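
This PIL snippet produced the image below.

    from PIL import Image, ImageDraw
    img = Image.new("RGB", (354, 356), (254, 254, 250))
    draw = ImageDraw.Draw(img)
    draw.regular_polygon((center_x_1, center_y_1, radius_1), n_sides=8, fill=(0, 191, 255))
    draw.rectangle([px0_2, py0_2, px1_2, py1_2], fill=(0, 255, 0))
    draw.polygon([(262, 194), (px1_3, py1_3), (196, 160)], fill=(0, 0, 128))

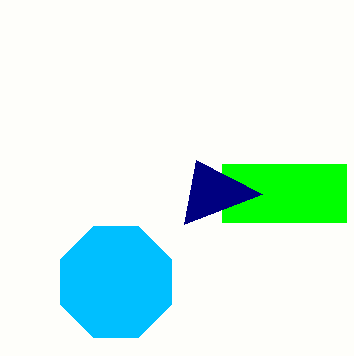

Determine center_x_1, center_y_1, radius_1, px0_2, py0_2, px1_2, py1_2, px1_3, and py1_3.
center_x_1 = 116
center_y_1 = 282
radius_1 = 60
px0_2 = 222
py0_2 = 164
px1_2 = 346
py1_2 = 222
px1_3 = 184
py1_3 = 224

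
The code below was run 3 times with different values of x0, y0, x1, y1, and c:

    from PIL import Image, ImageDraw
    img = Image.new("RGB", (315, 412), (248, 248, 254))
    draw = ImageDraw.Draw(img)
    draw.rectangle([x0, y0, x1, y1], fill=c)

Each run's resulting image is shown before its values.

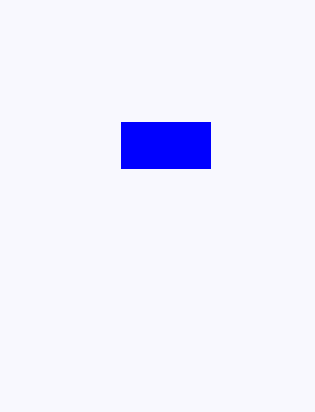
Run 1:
x0 = 121
y0 = 122
x1 = 210
y1 = 168
c = 'blue'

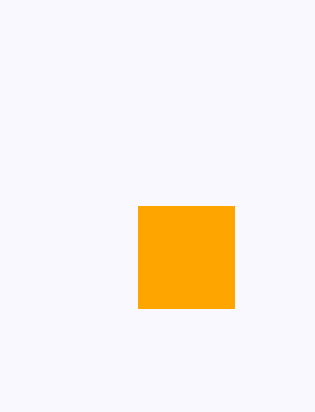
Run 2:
x0 = 138, y0 = 206, x1 = 234, y1 = 308, c = 'orange'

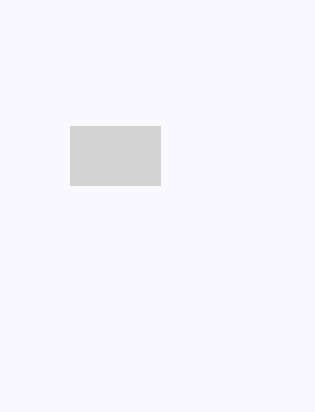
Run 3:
x0 = 70, y0 = 126, x1 = 160, y1 = 185, c = 'lightgray'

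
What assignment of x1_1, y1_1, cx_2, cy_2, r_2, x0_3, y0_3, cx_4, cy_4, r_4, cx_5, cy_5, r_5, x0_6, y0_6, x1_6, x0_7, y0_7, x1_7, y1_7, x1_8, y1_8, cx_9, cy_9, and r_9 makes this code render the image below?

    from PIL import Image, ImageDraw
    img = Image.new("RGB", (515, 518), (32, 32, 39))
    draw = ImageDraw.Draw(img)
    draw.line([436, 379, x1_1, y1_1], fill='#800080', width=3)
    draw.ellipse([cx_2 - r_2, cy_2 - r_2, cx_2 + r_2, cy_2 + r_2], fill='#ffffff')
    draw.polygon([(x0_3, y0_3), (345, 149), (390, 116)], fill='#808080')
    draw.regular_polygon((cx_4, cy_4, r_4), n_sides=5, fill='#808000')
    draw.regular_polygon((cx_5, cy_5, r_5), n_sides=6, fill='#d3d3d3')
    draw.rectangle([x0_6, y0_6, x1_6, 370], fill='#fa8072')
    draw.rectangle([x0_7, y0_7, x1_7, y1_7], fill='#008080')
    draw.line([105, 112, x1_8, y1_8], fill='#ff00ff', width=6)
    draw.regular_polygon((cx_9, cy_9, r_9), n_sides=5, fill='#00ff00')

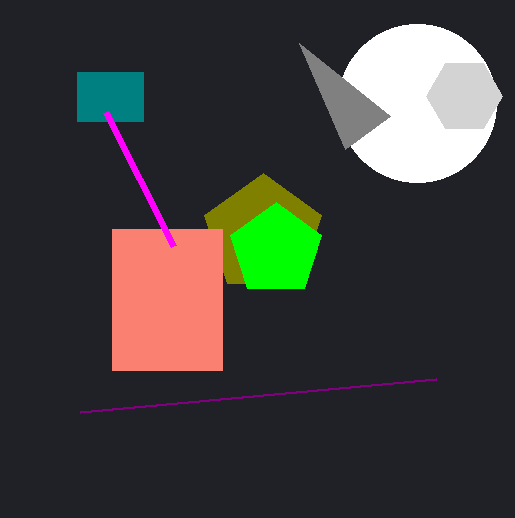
x1_1 = 80
y1_1 = 412
cx_2 = 417
cy_2 = 103
r_2 = 79
x0_3 = 299
y0_3 = 43
cx_4 = 263
cy_4 = 234
r_4 = 61
cx_5 = 464
cy_5 = 96
r_5 = 38
x0_6 = 112
y0_6 = 229
x1_6 = 222
x0_7 = 77
y0_7 = 72
x1_7 = 143
y1_7 = 121
x1_8 = 173
y1_8 = 246
cx_9 = 276
cy_9 = 250
r_9 = 48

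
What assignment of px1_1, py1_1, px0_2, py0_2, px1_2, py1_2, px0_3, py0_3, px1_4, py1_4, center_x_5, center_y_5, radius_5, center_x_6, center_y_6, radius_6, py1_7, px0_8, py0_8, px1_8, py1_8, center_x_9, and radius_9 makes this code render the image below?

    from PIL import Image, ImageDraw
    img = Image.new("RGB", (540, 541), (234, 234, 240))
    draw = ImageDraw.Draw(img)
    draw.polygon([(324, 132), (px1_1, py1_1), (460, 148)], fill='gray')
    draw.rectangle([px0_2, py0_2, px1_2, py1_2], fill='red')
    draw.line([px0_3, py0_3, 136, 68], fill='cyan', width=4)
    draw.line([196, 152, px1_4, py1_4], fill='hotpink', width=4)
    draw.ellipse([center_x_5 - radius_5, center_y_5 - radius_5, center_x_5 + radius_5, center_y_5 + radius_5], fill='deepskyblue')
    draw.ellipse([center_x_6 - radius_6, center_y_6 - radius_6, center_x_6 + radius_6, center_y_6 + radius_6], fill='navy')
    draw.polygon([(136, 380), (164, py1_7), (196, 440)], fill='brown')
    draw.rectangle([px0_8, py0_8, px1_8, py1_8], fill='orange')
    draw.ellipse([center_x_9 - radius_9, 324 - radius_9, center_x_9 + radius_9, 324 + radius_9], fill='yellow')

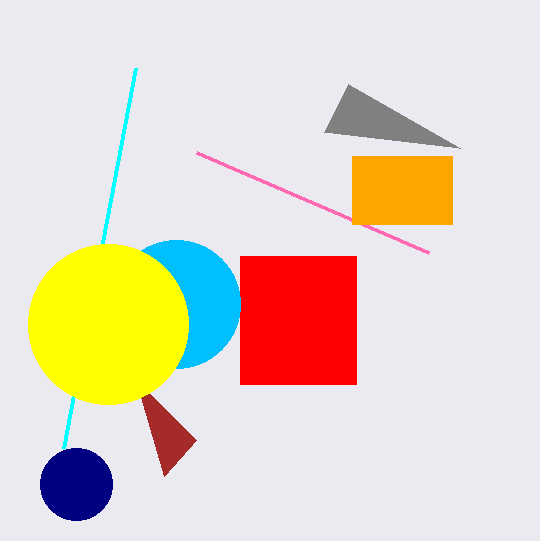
px1_1 = 348; py1_1 = 84; px0_2 = 240; py0_2 = 256; px1_2 = 356; py1_2 = 384; px0_3 = 64; py0_3 = 448; px1_4 = 428; py1_4 = 252; center_x_5 = 176; center_y_5 = 304; radius_5 = 64; center_x_6 = 76; center_y_6 = 484; radius_6 = 36; py1_7 = 476; px0_8 = 352; py0_8 = 156; px1_8 = 452; py1_8 = 224; center_x_9 = 108; radius_9 = 80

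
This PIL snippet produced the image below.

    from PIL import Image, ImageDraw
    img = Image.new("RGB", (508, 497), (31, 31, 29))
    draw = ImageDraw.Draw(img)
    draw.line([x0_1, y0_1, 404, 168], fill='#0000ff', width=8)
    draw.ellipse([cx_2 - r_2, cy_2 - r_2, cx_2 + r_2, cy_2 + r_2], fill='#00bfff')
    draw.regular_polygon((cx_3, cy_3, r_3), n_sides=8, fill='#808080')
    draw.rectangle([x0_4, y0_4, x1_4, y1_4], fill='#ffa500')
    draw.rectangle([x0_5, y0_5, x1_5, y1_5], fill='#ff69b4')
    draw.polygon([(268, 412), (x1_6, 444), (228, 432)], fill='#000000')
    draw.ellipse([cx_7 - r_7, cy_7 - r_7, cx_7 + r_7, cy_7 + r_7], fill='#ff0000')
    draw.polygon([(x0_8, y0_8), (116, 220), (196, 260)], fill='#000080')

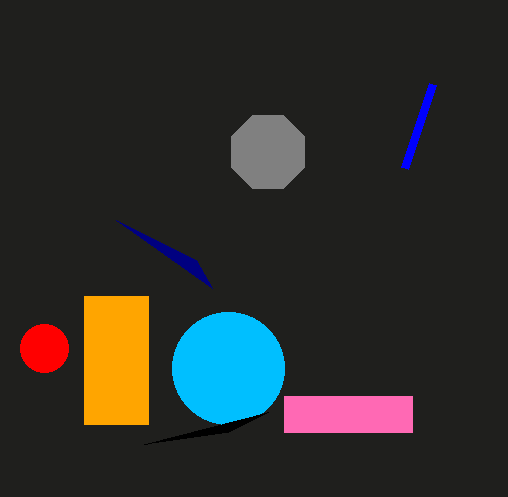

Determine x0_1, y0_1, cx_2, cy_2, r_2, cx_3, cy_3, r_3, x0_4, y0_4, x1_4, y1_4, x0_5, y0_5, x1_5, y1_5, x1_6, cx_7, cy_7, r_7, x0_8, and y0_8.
x0_1 = 432; y0_1 = 84; cx_2 = 228; cy_2 = 368; r_2 = 56; cx_3 = 268; cy_3 = 152; r_3 = 40; x0_4 = 84; y0_4 = 296; x1_4 = 148; y1_4 = 424; x0_5 = 284; y0_5 = 396; x1_5 = 412; y1_5 = 432; x1_6 = 144; cx_7 = 44; cy_7 = 348; r_7 = 24; x0_8 = 212; y0_8 = 288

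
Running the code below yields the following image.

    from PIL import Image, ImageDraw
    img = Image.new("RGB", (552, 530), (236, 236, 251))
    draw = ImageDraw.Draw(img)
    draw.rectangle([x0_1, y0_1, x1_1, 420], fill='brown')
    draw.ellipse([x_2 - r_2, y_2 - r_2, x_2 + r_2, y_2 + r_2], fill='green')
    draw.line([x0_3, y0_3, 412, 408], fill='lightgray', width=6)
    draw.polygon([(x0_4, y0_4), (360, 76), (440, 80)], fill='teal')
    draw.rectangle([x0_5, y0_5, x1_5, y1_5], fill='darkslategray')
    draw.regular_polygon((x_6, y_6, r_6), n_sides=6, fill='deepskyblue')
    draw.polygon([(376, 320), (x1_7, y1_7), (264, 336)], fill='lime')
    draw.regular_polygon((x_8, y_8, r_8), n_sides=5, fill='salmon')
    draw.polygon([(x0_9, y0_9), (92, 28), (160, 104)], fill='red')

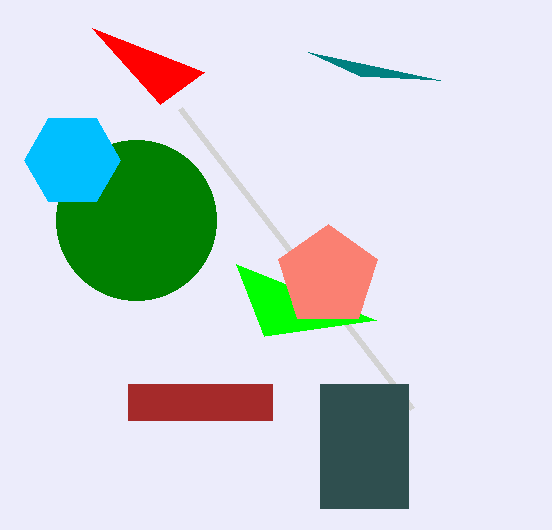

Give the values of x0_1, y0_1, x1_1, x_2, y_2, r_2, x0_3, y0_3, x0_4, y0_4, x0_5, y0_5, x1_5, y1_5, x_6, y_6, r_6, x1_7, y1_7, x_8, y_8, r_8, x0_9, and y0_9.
x0_1 = 128; y0_1 = 384; x1_1 = 272; x_2 = 136; y_2 = 220; r_2 = 80; x0_3 = 180; y0_3 = 108; x0_4 = 308; y0_4 = 52; x0_5 = 320; y0_5 = 384; x1_5 = 408; y1_5 = 508; x_6 = 72; y_6 = 160; r_6 = 48; x1_7 = 236; y1_7 = 264; x_8 = 328; y_8 = 276; r_8 = 52; x0_9 = 204; y0_9 = 72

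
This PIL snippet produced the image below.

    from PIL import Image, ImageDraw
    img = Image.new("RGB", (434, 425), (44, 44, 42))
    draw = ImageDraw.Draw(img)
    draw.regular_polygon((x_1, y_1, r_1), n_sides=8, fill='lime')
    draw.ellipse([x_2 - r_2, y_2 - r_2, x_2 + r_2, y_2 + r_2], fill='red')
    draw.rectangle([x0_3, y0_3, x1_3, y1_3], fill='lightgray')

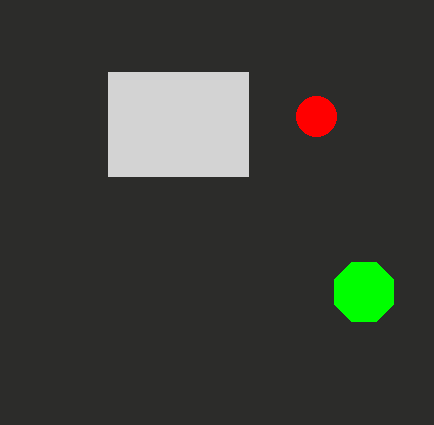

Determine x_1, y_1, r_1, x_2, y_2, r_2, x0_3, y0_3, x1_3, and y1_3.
x_1 = 364, y_1 = 292, r_1 = 32, x_2 = 316, y_2 = 116, r_2 = 20, x0_3 = 108, y0_3 = 72, x1_3 = 248, y1_3 = 176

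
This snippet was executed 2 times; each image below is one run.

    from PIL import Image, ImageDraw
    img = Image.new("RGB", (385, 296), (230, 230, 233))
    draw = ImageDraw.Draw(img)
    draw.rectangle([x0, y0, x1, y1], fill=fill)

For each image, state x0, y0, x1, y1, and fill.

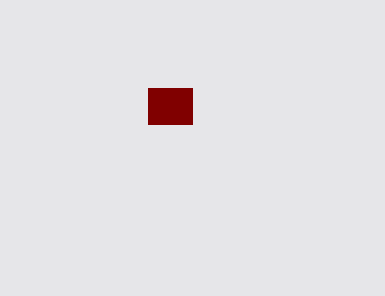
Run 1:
x0 = 148; y0 = 88; x1 = 192; y1 = 124; fill = 'maroon'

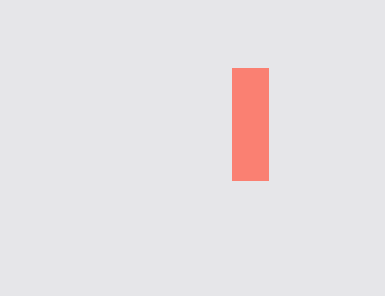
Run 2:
x0 = 232, y0 = 68, x1 = 268, y1 = 180, fill = 'salmon'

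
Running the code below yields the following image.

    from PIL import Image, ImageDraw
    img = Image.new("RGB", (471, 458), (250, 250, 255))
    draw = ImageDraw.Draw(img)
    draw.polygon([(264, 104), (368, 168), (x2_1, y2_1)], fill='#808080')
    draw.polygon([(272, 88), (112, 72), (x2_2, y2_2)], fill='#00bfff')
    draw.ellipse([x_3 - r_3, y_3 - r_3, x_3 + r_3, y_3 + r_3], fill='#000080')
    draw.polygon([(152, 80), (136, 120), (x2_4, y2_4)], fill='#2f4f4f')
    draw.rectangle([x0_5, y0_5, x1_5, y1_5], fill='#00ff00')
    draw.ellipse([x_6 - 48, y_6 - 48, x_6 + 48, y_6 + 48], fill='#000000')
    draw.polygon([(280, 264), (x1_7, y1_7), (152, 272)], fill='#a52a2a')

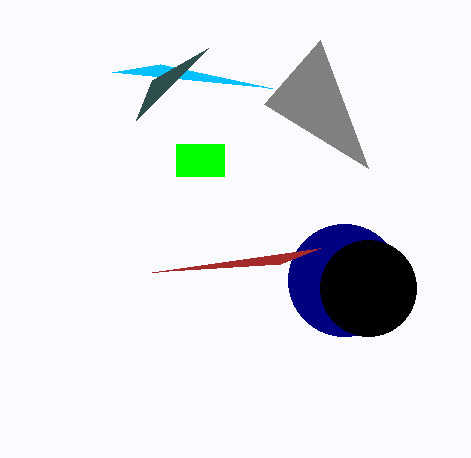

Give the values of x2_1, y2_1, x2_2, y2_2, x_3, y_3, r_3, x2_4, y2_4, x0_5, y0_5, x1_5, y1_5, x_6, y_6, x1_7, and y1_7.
x2_1 = 320
y2_1 = 40
x2_2 = 160
y2_2 = 64
x_3 = 344
y_3 = 280
r_3 = 56
x2_4 = 208
y2_4 = 48
x0_5 = 176
y0_5 = 144
x1_5 = 224
y1_5 = 176
x_6 = 368
y_6 = 288
x1_7 = 320
y1_7 = 248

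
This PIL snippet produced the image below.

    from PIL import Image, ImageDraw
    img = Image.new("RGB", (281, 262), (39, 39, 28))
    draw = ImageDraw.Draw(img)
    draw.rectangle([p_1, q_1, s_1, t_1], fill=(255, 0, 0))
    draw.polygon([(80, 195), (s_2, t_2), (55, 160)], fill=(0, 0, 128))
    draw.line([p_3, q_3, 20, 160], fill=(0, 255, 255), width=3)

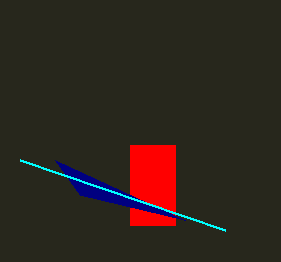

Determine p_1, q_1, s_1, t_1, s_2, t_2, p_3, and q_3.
p_1 = 130
q_1 = 145
s_1 = 175
t_1 = 225
s_2 = 185
t_2 = 220
p_3 = 225
q_3 = 230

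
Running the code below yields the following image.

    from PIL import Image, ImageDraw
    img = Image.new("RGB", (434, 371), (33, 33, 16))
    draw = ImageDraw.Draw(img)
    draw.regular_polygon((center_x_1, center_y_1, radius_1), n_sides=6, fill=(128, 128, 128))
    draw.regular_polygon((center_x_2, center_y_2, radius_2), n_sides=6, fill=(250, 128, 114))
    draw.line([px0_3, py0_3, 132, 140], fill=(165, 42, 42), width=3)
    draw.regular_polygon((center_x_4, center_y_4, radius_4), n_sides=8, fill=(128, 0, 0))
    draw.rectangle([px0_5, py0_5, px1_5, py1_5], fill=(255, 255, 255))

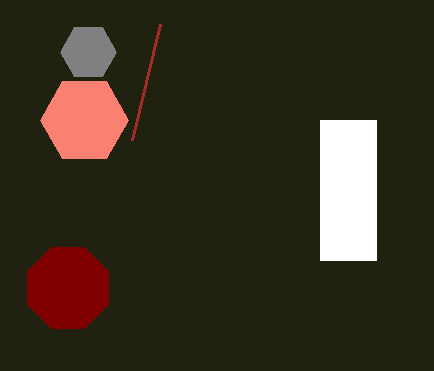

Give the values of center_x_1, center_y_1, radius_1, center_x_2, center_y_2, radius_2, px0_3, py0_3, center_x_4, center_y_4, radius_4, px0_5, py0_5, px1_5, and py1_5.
center_x_1 = 88, center_y_1 = 52, radius_1 = 28, center_x_2 = 84, center_y_2 = 120, radius_2 = 44, px0_3 = 160, py0_3 = 24, center_x_4 = 68, center_y_4 = 288, radius_4 = 44, px0_5 = 320, py0_5 = 120, px1_5 = 376, py1_5 = 260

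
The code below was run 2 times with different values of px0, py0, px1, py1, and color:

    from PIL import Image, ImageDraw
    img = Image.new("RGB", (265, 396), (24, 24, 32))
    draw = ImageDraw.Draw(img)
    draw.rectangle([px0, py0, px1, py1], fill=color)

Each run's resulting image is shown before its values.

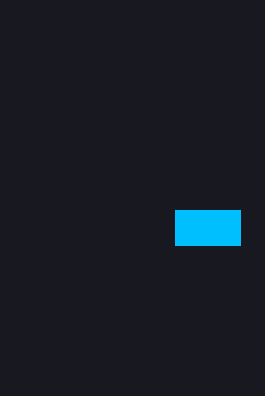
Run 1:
px0 = 175; py0 = 210; px1 = 240; py1 = 245; color = 'deepskyblue'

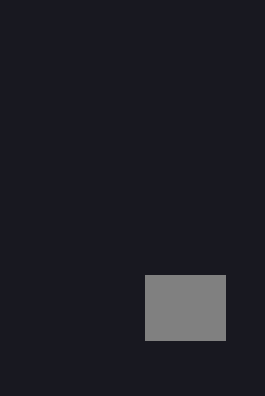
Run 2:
px0 = 145
py0 = 275
px1 = 225
py1 = 340
color = 'gray'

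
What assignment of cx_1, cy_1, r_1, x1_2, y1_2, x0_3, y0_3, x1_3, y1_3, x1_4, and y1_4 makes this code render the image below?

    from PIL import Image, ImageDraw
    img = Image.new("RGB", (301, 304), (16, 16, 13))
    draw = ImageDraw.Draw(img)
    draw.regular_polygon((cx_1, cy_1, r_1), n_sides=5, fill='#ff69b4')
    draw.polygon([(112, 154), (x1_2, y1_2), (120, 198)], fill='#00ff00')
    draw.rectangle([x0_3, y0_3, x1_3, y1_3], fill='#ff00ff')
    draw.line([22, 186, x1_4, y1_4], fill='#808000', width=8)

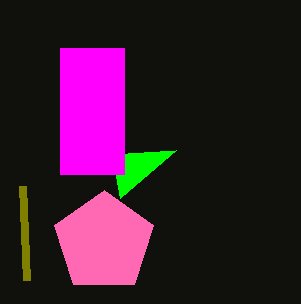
cx_1 = 104, cy_1 = 242, r_1 = 52, x1_2 = 176, y1_2 = 150, x0_3 = 60, y0_3 = 48, x1_3 = 124, y1_3 = 174, x1_4 = 26, y1_4 = 280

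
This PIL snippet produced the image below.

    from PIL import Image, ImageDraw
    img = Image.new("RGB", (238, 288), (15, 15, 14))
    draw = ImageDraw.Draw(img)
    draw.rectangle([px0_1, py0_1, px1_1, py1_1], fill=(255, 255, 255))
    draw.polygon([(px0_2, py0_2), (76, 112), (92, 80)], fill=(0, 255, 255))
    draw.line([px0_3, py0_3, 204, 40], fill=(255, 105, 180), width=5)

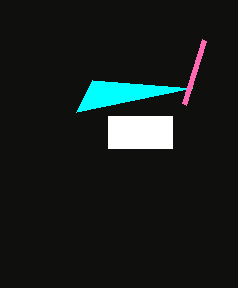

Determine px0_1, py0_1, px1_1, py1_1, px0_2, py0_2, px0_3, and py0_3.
px0_1 = 108, py0_1 = 116, px1_1 = 172, py1_1 = 148, px0_2 = 192, py0_2 = 88, px0_3 = 184, py0_3 = 104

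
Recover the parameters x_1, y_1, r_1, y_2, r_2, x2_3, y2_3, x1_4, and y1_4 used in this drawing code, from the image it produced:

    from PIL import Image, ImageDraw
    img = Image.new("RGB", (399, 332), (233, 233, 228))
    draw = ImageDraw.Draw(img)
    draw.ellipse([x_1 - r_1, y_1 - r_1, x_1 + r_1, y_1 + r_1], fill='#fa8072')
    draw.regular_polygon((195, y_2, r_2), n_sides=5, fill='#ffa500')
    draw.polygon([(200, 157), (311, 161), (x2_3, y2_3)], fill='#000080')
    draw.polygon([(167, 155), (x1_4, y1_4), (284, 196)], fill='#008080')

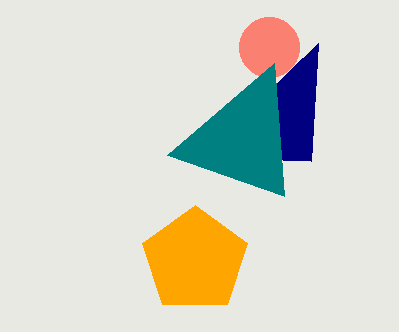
x_1 = 269, y_1 = 47, r_1 = 30, y_2 = 260, r_2 = 55, x2_3 = 318, y2_3 = 43, x1_4 = 274, y1_4 = 63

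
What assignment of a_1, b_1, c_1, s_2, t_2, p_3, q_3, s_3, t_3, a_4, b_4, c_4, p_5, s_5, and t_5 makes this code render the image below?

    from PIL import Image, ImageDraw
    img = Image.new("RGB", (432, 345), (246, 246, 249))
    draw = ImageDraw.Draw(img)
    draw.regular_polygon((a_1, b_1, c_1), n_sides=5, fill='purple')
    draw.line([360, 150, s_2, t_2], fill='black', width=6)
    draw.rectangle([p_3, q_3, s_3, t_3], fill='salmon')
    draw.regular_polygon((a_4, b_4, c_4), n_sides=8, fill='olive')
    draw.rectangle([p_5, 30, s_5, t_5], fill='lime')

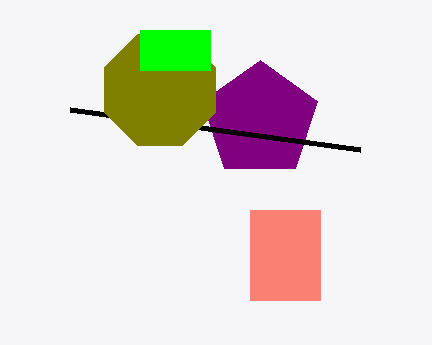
a_1 = 260
b_1 = 120
c_1 = 60
s_2 = 70
t_2 = 110
p_3 = 250
q_3 = 210
s_3 = 320
t_3 = 300
a_4 = 160
b_4 = 90
c_4 = 60
p_5 = 140
s_5 = 210
t_5 = 70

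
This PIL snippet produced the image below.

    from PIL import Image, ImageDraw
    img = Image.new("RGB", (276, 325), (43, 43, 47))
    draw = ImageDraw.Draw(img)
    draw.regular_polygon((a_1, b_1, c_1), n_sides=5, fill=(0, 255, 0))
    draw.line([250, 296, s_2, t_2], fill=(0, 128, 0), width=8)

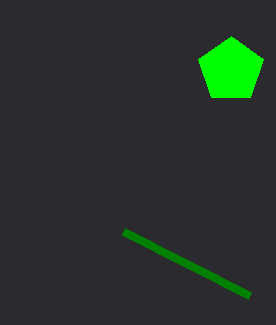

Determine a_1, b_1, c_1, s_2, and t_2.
a_1 = 231; b_1 = 70; c_1 = 34; s_2 = 124; t_2 = 232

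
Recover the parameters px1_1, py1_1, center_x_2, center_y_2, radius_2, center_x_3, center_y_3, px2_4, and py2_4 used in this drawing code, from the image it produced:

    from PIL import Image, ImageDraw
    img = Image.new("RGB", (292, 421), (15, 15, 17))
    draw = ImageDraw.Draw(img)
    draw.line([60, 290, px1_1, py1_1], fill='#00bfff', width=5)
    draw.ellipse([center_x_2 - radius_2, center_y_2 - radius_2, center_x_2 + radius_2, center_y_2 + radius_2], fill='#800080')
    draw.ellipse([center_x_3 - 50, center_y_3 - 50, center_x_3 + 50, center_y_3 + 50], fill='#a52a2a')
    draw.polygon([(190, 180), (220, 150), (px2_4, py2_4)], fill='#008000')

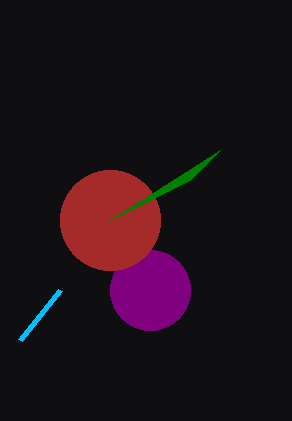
px1_1 = 20, py1_1 = 340, center_x_2 = 150, center_y_2 = 290, radius_2 = 40, center_x_3 = 110, center_y_3 = 220, px2_4 = 110, py2_4 = 220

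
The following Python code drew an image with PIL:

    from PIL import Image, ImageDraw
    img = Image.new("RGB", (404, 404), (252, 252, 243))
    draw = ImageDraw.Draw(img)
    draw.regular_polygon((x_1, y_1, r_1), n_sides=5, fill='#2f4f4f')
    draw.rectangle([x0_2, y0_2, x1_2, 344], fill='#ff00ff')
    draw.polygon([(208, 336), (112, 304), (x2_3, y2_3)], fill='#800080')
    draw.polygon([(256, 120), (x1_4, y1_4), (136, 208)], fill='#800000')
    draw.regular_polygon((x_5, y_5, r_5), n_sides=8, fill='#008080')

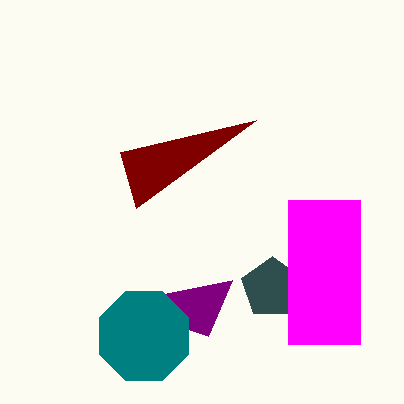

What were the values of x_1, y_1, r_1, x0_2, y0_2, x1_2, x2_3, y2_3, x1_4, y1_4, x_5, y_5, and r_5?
x_1 = 272; y_1 = 288; r_1 = 32; x0_2 = 288; y0_2 = 200; x1_2 = 360; x2_3 = 232; y2_3 = 280; x1_4 = 120; y1_4 = 152; x_5 = 144; y_5 = 336; r_5 = 48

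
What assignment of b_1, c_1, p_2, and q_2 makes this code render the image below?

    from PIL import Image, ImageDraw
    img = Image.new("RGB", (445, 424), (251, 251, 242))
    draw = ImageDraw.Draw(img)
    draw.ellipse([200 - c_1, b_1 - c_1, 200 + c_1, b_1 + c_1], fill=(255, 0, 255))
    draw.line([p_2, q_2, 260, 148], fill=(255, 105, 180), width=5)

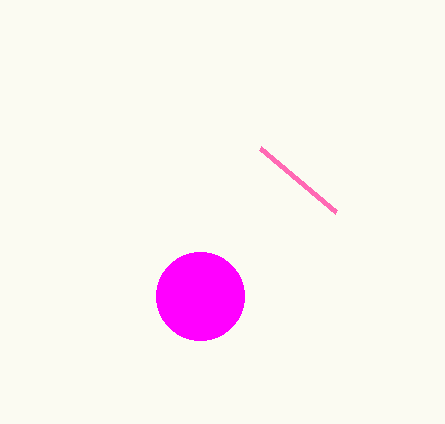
b_1 = 296; c_1 = 44; p_2 = 336; q_2 = 212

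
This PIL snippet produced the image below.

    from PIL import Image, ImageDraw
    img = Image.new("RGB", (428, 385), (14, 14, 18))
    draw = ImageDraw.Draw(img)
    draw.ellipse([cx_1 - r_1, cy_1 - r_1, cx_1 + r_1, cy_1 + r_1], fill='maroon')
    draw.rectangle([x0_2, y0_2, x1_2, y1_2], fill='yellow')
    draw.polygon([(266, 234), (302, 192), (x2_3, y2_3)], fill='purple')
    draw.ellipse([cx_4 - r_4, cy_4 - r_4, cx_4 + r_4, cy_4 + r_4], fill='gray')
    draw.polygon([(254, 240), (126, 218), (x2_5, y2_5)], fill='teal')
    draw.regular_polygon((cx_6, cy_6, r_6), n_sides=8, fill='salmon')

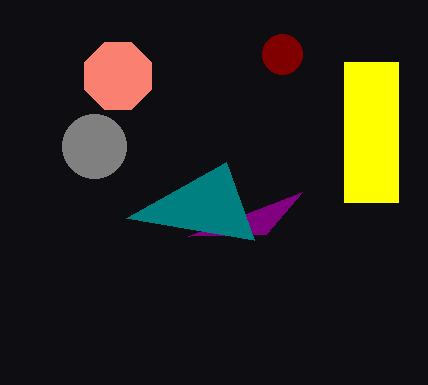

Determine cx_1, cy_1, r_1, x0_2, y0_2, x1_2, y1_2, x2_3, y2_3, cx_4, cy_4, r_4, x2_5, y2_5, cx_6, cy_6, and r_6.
cx_1 = 282
cy_1 = 54
r_1 = 20
x0_2 = 344
y0_2 = 62
x1_2 = 398
y1_2 = 202
x2_3 = 188
y2_3 = 236
cx_4 = 94
cy_4 = 146
r_4 = 32
x2_5 = 226
y2_5 = 162
cx_6 = 118
cy_6 = 76
r_6 = 36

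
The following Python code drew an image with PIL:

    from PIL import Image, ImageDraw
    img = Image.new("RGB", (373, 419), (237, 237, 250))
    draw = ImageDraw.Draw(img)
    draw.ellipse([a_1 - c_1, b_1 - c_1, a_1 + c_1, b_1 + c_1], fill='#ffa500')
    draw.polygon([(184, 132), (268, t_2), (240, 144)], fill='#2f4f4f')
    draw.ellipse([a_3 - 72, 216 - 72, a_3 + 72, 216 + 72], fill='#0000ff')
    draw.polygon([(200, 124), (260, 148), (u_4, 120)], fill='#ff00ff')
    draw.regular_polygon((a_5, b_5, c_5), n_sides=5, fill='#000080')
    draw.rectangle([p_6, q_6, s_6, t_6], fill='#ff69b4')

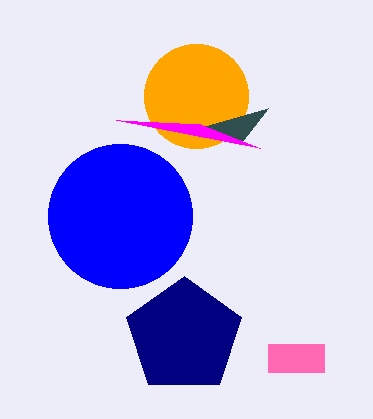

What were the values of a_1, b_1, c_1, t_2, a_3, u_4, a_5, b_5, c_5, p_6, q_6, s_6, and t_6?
a_1 = 196, b_1 = 96, c_1 = 52, t_2 = 108, a_3 = 120, u_4 = 116, a_5 = 184, b_5 = 336, c_5 = 60, p_6 = 268, q_6 = 344, s_6 = 324, t_6 = 372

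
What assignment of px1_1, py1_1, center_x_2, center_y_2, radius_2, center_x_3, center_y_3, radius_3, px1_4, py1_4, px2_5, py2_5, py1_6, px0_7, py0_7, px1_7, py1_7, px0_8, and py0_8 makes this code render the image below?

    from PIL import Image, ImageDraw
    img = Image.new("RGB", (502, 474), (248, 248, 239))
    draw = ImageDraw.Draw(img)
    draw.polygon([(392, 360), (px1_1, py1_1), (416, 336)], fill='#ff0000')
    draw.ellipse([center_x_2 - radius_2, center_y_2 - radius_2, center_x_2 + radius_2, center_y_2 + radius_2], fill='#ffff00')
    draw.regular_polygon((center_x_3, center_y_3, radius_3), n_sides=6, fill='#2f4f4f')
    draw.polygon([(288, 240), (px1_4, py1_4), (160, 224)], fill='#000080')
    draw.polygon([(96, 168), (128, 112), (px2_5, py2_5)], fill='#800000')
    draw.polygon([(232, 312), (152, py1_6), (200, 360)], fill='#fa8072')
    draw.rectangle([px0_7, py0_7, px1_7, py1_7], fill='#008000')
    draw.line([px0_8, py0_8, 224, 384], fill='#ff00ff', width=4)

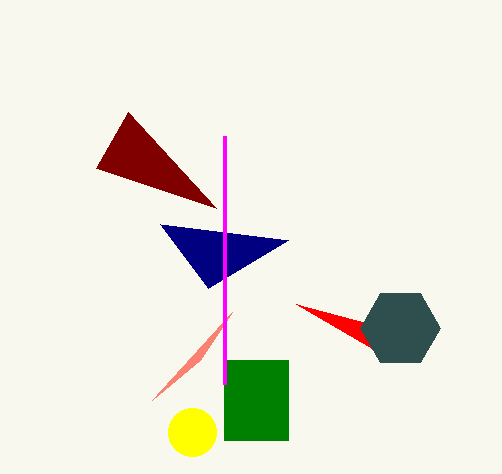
px1_1 = 296
py1_1 = 304
center_x_2 = 192
center_y_2 = 432
radius_2 = 24
center_x_3 = 400
center_y_3 = 328
radius_3 = 40
px1_4 = 208
py1_4 = 288
px2_5 = 216
py2_5 = 208
py1_6 = 400
px0_7 = 224
py0_7 = 360
px1_7 = 288
py1_7 = 440
px0_8 = 224
py0_8 = 136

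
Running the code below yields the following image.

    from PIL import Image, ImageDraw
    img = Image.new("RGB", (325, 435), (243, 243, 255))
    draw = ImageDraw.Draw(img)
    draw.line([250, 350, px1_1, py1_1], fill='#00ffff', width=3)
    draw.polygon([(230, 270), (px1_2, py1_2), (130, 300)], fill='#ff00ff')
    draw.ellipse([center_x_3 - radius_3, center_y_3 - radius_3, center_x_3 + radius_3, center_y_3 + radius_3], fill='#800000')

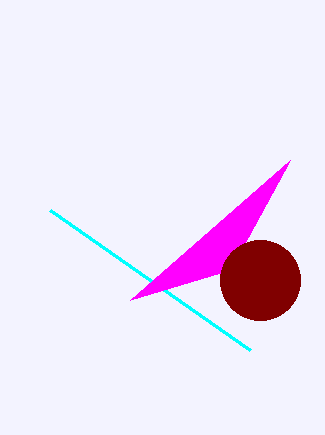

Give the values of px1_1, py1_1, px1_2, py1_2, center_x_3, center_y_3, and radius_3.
px1_1 = 50, py1_1 = 210, px1_2 = 290, py1_2 = 160, center_x_3 = 260, center_y_3 = 280, radius_3 = 40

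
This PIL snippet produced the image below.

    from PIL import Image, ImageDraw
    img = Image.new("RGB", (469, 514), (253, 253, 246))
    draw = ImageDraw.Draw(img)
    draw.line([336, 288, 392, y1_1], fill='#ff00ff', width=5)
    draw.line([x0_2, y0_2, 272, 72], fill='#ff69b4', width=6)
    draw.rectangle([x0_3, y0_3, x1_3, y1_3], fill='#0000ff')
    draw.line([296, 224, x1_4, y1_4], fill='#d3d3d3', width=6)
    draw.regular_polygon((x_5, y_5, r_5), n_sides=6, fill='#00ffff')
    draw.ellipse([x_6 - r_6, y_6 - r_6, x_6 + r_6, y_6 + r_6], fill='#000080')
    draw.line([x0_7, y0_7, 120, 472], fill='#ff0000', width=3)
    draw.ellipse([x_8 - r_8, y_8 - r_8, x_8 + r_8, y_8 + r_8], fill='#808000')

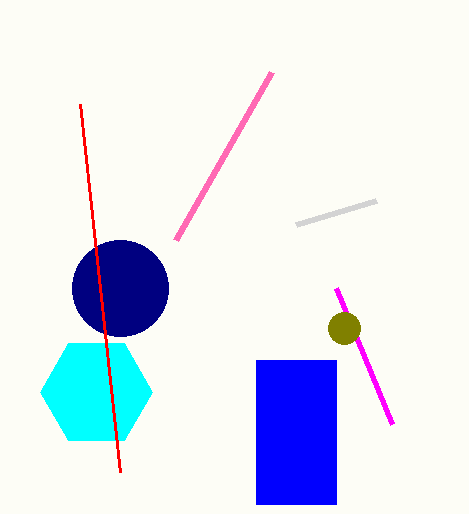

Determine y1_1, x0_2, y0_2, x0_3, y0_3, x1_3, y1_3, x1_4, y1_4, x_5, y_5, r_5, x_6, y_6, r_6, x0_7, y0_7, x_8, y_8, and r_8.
y1_1 = 424; x0_2 = 176; y0_2 = 240; x0_3 = 256; y0_3 = 360; x1_3 = 336; y1_3 = 504; x1_4 = 376; y1_4 = 200; x_5 = 96; y_5 = 392; r_5 = 56; x_6 = 120; y_6 = 288; r_6 = 48; x0_7 = 80; y0_7 = 104; x_8 = 344; y_8 = 328; r_8 = 16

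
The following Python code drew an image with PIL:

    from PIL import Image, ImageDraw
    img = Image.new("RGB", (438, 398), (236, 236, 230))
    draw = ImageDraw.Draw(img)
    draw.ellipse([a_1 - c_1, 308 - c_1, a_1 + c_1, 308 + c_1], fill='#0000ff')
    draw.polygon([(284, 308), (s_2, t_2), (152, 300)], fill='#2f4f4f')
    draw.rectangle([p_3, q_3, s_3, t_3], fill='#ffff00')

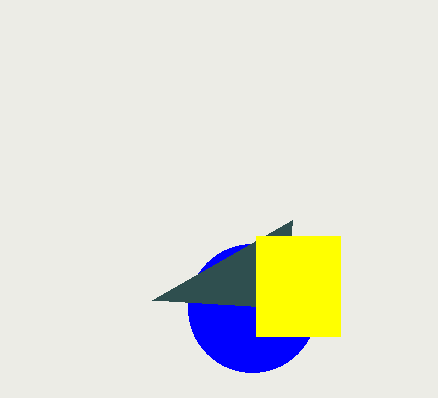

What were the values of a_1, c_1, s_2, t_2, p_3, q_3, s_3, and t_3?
a_1 = 252; c_1 = 64; s_2 = 292; t_2 = 220; p_3 = 256; q_3 = 236; s_3 = 340; t_3 = 336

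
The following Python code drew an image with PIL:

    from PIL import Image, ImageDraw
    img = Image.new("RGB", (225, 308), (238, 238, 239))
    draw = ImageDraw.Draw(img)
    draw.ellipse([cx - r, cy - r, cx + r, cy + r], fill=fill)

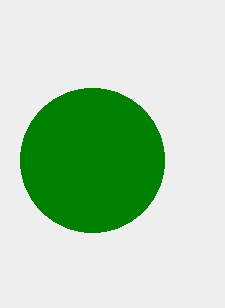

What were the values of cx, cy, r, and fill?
cx = 92, cy = 160, r = 72, fill = 'green'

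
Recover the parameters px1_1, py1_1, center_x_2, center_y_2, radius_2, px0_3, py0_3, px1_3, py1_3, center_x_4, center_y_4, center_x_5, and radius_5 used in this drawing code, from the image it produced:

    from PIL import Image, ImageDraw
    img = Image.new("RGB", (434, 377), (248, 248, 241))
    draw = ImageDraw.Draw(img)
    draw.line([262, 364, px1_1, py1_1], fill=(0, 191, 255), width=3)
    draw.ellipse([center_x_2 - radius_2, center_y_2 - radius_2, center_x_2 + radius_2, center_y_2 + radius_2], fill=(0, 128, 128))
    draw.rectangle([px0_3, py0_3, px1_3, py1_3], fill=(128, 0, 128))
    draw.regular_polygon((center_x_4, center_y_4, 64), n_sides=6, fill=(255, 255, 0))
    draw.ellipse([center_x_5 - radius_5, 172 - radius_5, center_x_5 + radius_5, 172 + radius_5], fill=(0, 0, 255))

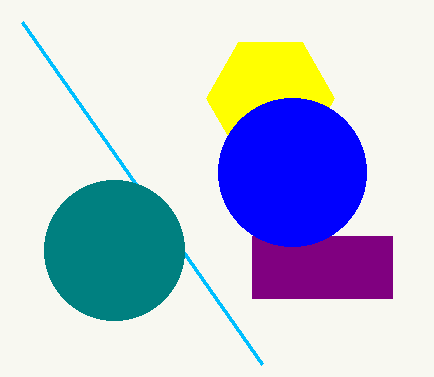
px1_1 = 22
py1_1 = 22
center_x_2 = 114
center_y_2 = 250
radius_2 = 70
px0_3 = 252
py0_3 = 236
px1_3 = 392
py1_3 = 298
center_x_4 = 270
center_y_4 = 98
center_x_5 = 292
radius_5 = 74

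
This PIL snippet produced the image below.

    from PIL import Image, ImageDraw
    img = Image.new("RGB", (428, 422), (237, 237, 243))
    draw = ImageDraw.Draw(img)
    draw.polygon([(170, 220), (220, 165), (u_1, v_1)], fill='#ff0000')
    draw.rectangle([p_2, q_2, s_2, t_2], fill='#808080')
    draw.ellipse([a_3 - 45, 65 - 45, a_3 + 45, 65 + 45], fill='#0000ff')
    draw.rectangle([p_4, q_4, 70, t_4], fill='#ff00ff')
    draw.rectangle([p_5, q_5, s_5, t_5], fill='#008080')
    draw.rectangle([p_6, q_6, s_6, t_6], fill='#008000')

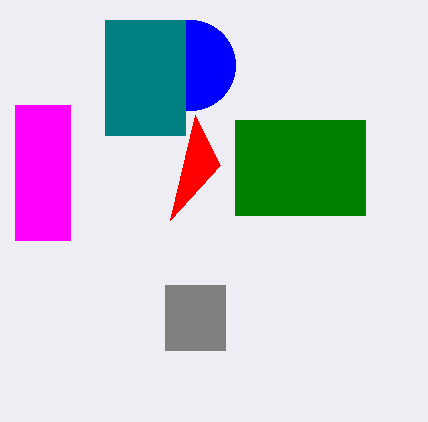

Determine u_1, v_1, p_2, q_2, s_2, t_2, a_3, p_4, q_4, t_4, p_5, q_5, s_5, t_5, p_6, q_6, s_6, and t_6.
u_1 = 195
v_1 = 115
p_2 = 165
q_2 = 285
s_2 = 225
t_2 = 350
a_3 = 190
p_4 = 15
q_4 = 105
t_4 = 240
p_5 = 105
q_5 = 20
s_5 = 185
t_5 = 135
p_6 = 235
q_6 = 120
s_6 = 365
t_6 = 215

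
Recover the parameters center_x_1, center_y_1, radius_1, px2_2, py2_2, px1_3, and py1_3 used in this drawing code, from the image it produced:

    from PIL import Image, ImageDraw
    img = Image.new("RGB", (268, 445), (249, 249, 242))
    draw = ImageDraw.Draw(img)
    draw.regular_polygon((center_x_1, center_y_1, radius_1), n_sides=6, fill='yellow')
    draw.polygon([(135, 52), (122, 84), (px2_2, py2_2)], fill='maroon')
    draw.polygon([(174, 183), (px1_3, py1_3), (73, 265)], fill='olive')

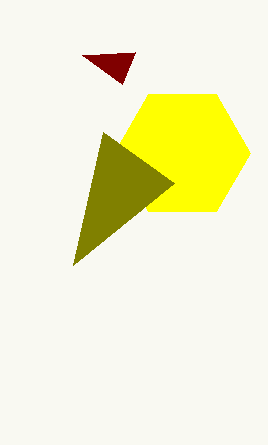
center_x_1 = 182
center_y_1 = 153
radius_1 = 68
px2_2 = 82
py2_2 = 55
px1_3 = 103
py1_3 = 132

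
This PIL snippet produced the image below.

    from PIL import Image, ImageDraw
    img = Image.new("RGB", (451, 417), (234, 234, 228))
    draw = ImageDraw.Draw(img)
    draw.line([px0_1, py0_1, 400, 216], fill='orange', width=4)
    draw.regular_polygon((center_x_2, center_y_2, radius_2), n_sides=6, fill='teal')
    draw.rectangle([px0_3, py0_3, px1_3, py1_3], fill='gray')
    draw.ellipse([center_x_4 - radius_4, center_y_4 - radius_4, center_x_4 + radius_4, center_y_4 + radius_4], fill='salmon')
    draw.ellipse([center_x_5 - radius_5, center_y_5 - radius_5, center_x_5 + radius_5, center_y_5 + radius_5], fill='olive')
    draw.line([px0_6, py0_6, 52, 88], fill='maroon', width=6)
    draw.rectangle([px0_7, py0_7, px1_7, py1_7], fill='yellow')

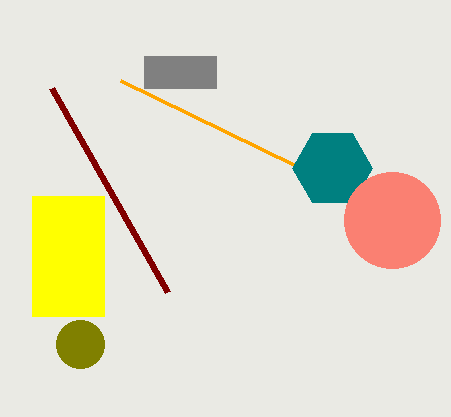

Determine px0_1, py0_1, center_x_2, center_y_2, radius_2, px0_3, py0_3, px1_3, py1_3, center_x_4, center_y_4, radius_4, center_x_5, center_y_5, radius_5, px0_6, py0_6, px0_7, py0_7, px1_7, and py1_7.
px0_1 = 120, py0_1 = 80, center_x_2 = 332, center_y_2 = 168, radius_2 = 40, px0_3 = 144, py0_3 = 56, px1_3 = 216, py1_3 = 88, center_x_4 = 392, center_y_4 = 220, radius_4 = 48, center_x_5 = 80, center_y_5 = 344, radius_5 = 24, px0_6 = 168, py0_6 = 292, px0_7 = 32, py0_7 = 196, px1_7 = 104, py1_7 = 316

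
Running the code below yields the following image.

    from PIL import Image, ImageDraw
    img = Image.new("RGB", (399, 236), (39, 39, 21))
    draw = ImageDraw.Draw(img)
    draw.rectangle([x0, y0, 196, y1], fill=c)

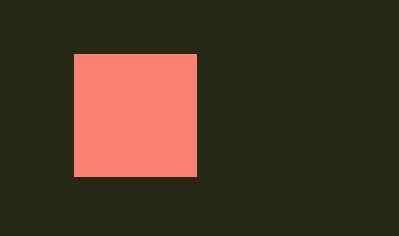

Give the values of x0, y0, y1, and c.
x0 = 74, y0 = 54, y1 = 176, c = 'salmon'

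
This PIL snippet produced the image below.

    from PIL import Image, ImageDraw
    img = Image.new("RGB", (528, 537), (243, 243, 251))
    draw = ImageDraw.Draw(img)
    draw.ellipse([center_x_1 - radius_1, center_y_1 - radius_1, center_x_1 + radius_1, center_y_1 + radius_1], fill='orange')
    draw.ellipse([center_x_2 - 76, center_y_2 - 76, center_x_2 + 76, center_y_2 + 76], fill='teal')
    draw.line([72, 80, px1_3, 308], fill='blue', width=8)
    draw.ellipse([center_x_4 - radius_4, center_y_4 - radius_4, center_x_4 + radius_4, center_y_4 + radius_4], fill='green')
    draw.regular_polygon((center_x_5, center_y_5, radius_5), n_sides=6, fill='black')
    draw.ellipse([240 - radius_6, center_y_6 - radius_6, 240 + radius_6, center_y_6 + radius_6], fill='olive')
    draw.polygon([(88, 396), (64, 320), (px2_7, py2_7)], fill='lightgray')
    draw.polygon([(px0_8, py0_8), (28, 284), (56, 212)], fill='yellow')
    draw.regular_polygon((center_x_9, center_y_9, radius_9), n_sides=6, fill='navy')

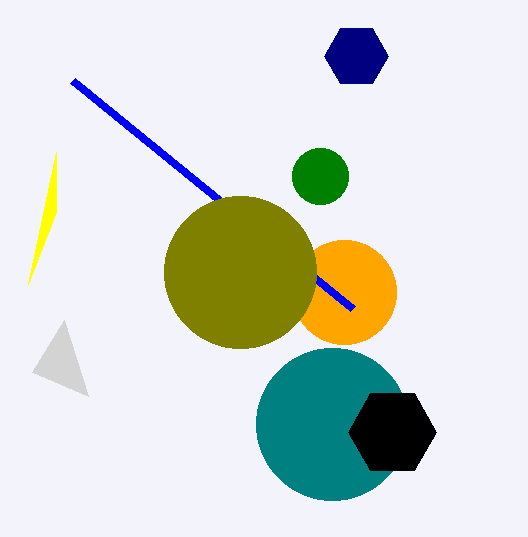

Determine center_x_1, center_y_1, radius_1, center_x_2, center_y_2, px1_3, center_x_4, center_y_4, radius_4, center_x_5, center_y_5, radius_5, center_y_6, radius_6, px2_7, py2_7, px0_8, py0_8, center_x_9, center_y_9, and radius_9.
center_x_1 = 344, center_y_1 = 292, radius_1 = 52, center_x_2 = 332, center_y_2 = 424, px1_3 = 352, center_x_4 = 320, center_y_4 = 176, radius_4 = 28, center_x_5 = 392, center_y_5 = 432, radius_5 = 44, center_y_6 = 272, radius_6 = 76, px2_7 = 32, py2_7 = 372, px0_8 = 56, py0_8 = 152, center_x_9 = 356, center_y_9 = 56, radius_9 = 32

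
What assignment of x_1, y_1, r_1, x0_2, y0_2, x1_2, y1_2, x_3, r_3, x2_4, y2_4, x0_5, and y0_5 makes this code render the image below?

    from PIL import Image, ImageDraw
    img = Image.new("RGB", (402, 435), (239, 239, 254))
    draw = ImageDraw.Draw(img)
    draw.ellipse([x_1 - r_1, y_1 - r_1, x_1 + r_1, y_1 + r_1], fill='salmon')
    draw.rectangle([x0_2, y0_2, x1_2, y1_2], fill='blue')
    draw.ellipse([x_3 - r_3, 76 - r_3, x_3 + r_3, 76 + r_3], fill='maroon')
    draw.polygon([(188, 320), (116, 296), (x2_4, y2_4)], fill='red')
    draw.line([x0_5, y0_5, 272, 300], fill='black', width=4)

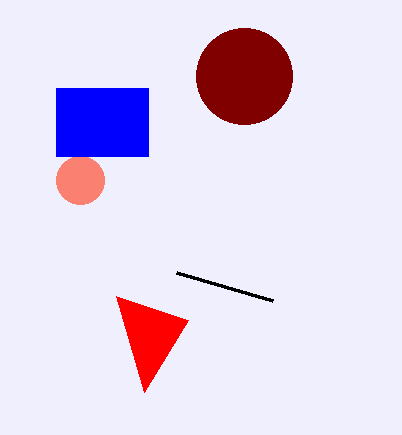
x_1 = 80, y_1 = 180, r_1 = 24, x0_2 = 56, y0_2 = 88, x1_2 = 148, y1_2 = 156, x_3 = 244, r_3 = 48, x2_4 = 144, y2_4 = 392, x0_5 = 176, y0_5 = 272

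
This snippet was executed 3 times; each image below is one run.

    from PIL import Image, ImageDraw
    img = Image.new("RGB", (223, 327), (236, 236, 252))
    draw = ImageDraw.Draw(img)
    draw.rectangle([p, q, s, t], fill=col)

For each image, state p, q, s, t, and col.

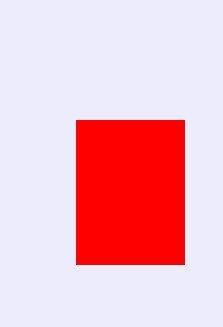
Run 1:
p = 76; q = 120; s = 184; t = 264; col = 'red'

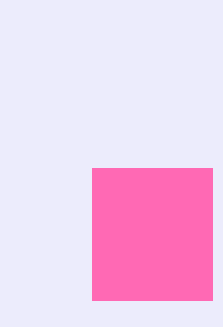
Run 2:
p = 92
q = 168
s = 212
t = 300
col = 'hotpink'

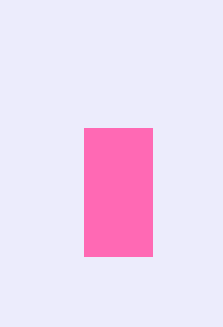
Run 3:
p = 84
q = 128
s = 152
t = 256
col = 'hotpink'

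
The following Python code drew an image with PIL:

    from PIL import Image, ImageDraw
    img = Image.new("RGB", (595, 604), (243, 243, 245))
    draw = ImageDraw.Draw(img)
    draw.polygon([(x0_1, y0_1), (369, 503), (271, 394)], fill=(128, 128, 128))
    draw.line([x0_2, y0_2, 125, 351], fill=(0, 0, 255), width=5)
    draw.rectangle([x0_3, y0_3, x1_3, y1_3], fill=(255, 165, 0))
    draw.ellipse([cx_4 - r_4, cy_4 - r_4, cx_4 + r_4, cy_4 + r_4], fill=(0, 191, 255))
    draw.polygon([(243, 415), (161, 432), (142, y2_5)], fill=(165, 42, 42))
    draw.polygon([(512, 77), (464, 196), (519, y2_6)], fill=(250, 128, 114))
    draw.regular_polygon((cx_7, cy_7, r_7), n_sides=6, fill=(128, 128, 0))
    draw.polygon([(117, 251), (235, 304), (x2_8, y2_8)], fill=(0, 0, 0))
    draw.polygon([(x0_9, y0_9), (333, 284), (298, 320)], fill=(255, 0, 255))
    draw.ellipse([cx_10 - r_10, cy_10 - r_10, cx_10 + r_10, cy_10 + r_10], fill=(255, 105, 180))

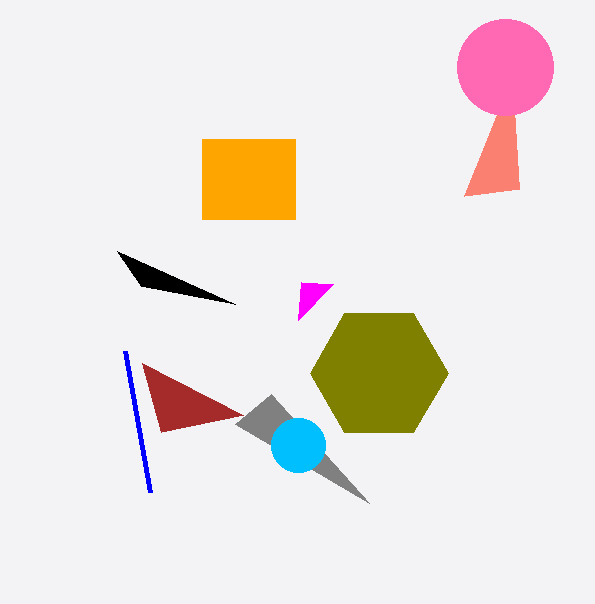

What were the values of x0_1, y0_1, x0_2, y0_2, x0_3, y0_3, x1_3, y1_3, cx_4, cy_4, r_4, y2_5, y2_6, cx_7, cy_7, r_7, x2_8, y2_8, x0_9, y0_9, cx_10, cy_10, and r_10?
x0_1 = 235; y0_1 = 424; x0_2 = 150; y0_2 = 492; x0_3 = 202; y0_3 = 139; x1_3 = 295; y1_3 = 219; cx_4 = 298; cy_4 = 445; r_4 = 27; y2_5 = 363; y2_6 = 189; cx_7 = 379; cy_7 = 373; r_7 = 69; x2_8 = 141; y2_8 = 286; x0_9 = 301; y0_9 = 282; cx_10 = 505; cy_10 = 67; r_10 = 48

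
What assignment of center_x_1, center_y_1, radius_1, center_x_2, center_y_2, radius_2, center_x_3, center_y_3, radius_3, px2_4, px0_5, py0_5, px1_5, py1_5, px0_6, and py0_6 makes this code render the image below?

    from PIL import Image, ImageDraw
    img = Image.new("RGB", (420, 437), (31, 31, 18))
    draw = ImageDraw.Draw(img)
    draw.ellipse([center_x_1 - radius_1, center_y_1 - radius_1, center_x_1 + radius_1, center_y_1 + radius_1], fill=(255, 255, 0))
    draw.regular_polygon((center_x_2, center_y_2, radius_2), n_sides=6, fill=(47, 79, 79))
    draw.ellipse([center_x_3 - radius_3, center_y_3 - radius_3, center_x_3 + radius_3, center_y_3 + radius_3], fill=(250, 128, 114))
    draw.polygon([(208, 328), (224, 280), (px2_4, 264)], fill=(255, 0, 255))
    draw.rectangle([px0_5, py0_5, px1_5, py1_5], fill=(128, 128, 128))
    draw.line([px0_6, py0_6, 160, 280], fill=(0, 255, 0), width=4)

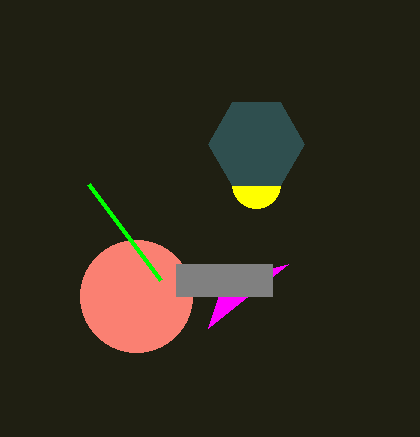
center_x_1 = 256
center_y_1 = 184
radius_1 = 24
center_x_2 = 256
center_y_2 = 144
radius_2 = 48
center_x_3 = 136
center_y_3 = 296
radius_3 = 56
px2_4 = 288
px0_5 = 176
py0_5 = 264
px1_5 = 272
py1_5 = 296
px0_6 = 88
py0_6 = 184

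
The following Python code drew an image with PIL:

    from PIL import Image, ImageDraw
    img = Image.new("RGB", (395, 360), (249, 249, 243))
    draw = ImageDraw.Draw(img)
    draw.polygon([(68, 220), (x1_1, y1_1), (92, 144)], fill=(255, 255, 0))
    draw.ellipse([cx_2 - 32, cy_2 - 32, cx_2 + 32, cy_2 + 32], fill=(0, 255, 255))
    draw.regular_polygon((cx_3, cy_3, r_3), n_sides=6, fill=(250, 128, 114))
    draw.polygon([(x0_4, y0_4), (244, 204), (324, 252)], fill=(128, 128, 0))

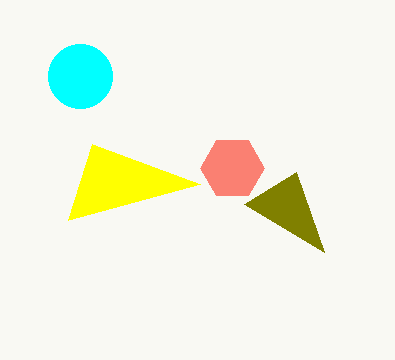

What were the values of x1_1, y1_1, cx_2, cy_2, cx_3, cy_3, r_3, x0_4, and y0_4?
x1_1 = 200
y1_1 = 184
cx_2 = 80
cy_2 = 76
cx_3 = 232
cy_3 = 168
r_3 = 32
x0_4 = 296
y0_4 = 172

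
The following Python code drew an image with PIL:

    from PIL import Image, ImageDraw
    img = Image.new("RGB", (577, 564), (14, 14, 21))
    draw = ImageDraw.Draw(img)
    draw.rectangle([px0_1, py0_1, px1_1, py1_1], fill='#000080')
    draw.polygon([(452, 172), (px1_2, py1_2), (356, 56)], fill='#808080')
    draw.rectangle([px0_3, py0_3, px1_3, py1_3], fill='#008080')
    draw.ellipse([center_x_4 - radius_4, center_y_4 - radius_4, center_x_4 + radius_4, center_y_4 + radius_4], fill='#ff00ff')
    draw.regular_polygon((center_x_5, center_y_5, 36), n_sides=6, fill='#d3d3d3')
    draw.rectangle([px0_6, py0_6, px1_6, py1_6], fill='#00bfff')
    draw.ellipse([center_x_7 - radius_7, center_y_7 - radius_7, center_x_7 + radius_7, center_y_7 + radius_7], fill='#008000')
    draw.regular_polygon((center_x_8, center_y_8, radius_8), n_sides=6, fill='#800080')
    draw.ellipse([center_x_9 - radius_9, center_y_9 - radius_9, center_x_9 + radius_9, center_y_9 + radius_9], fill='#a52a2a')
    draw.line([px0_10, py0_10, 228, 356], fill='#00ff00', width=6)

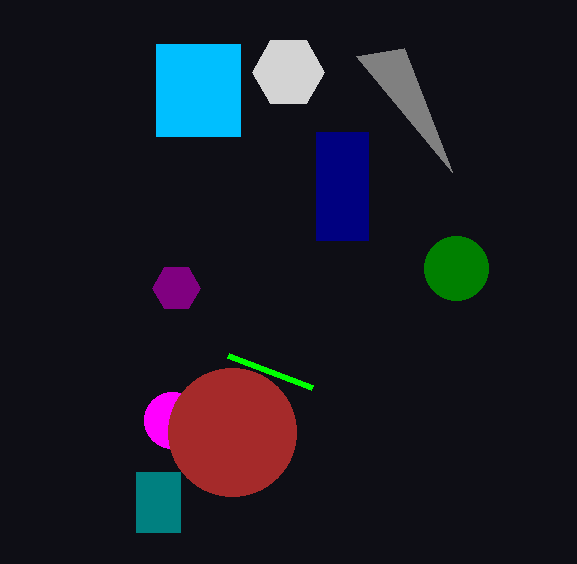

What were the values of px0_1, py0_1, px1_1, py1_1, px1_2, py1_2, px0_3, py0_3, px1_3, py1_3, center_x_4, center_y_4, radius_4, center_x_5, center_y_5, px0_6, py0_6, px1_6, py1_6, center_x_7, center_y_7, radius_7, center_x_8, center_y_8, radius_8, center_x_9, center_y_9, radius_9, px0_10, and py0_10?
px0_1 = 316; py0_1 = 132; px1_1 = 368; py1_1 = 240; px1_2 = 404; py1_2 = 48; px0_3 = 136; py0_3 = 472; px1_3 = 180; py1_3 = 532; center_x_4 = 172; center_y_4 = 420; radius_4 = 28; center_x_5 = 288; center_y_5 = 72; px0_6 = 156; py0_6 = 44; px1_6 = 240; py1_6 = 136; center_x_7 = 456; center_y_7 = 268; radius_7 = 32; center_x_8 = 176; center_y_8 = 288; radius_8 = 24; center_x_9 = 232; center_y_9 = 432; radius_9 = 64; px0_10 = 312; py0_10 = 388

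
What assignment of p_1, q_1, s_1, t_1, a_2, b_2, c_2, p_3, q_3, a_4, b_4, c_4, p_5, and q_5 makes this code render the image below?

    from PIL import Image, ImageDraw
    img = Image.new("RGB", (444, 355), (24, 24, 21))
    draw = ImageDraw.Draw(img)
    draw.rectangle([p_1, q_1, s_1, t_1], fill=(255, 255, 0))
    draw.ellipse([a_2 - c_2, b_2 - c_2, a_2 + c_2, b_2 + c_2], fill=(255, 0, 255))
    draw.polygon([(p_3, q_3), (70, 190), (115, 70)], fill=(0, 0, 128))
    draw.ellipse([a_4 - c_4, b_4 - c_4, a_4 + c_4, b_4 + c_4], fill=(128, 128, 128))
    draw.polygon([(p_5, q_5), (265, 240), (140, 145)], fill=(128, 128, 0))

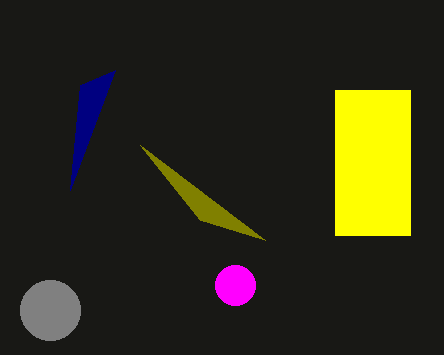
p_1 = 335, q_1 = 90, s_1 = 410, t_1 = 235, a_2 = 235, b_2 = 285, c_2 = 20, p_3 = 80, q_3 = 85, a_4 = 50, b_4 = 310, c_4 = 30, p_5 = 200, q_5 = 220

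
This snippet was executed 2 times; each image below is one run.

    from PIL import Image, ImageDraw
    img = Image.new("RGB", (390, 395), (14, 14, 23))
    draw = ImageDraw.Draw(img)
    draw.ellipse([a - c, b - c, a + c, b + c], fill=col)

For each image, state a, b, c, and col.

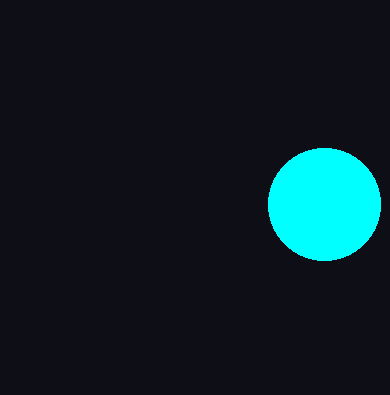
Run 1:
a = 324, b = 204, c = 56, col = 'cyan'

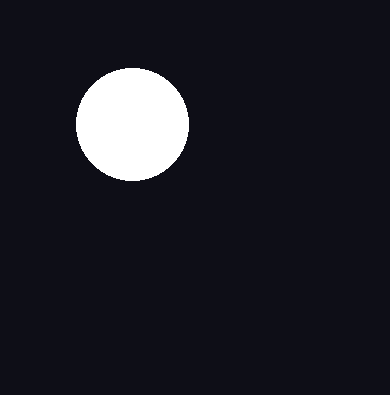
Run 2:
a = 132; b = 124; c = 56; col = 'white'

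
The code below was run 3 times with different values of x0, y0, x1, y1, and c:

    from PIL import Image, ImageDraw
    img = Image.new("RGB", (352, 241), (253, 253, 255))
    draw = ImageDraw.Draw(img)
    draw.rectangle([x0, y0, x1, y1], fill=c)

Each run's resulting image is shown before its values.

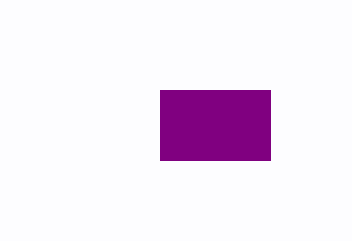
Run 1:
x0 = 160, y0 = 90, x1 = 270, y1 = 160, c = 'purple'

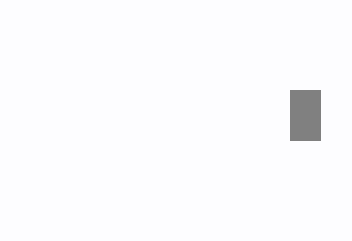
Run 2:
x0 = 290
y0 = 90
x1 = 320
y1 = 140
c = 'gray'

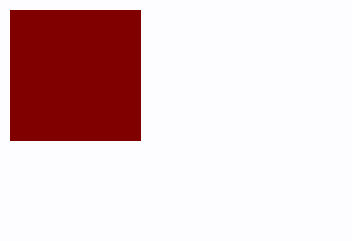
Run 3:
x0 = 10
y0 = 10
x1 = 140
y1 = 140
c = 'maroon'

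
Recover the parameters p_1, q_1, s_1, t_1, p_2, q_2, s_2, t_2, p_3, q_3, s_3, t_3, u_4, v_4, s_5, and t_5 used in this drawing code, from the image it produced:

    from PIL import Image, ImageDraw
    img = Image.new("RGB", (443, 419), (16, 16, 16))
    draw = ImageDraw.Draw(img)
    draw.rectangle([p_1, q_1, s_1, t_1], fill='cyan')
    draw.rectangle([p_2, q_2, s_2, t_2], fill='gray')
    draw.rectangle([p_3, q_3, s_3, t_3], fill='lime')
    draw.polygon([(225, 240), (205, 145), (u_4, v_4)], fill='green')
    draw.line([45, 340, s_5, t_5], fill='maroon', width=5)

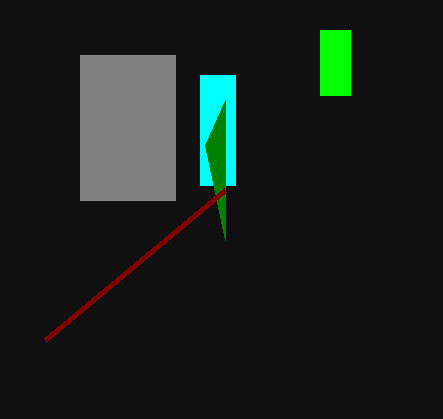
p_1 = 200; q_1 = 75; s_1 = 235; t_1 = 185; p_2 = 80; q_2 = 55; s_2 = 175; t_2 = 200; p_3 = 320; q_3 = 30; s_3 = 350; t_3 = 95; u_4 = 225; v_4 = 100; s_5 = 225; t_5 = 190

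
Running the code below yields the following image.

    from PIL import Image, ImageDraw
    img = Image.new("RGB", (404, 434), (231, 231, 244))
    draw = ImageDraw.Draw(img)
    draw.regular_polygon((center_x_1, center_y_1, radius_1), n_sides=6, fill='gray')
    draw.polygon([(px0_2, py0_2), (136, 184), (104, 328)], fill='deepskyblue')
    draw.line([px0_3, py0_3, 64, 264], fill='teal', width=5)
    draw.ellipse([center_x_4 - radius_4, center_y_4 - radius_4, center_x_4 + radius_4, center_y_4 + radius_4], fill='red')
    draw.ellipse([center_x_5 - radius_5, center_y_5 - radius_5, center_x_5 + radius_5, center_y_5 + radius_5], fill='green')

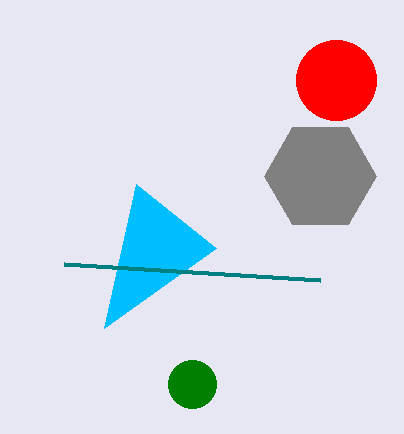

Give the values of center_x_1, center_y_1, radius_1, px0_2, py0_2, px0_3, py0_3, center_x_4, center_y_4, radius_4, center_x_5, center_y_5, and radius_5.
center_x_1 = 320; center_y_1 = 176; radius_1 = 56; px0_2 = 216; py0_2 = 248; px0_3 = 320; py0_3 = 280; center_x_4 = 336; center_y_4 = 80; radius_4 = 40; center_x_5 = 192; center_y_5 = 384; radius_5 = 24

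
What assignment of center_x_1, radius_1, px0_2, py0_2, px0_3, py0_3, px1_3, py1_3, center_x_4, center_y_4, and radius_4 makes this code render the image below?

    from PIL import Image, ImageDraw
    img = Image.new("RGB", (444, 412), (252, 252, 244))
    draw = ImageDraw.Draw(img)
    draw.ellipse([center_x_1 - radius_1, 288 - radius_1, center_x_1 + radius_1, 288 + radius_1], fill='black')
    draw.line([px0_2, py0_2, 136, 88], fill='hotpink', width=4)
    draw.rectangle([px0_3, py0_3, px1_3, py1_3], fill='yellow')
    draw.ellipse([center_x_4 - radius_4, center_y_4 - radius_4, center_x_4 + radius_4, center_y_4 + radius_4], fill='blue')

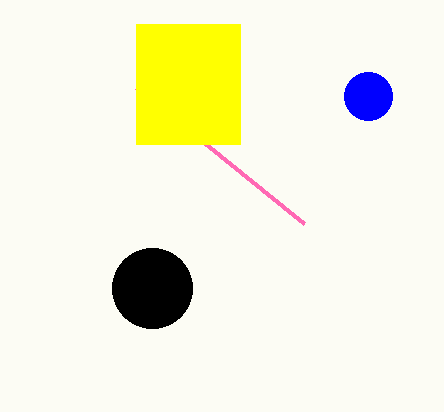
center_x_1 = 152; radius_1 = 40; px0_2 = 304; py0_2 = 224; px0_3 = 136; py0_3 = 24; px1_3 = 240; py1_3 = 144; center_x_4 = 368; center_y_4 = 96; radius_4 = 24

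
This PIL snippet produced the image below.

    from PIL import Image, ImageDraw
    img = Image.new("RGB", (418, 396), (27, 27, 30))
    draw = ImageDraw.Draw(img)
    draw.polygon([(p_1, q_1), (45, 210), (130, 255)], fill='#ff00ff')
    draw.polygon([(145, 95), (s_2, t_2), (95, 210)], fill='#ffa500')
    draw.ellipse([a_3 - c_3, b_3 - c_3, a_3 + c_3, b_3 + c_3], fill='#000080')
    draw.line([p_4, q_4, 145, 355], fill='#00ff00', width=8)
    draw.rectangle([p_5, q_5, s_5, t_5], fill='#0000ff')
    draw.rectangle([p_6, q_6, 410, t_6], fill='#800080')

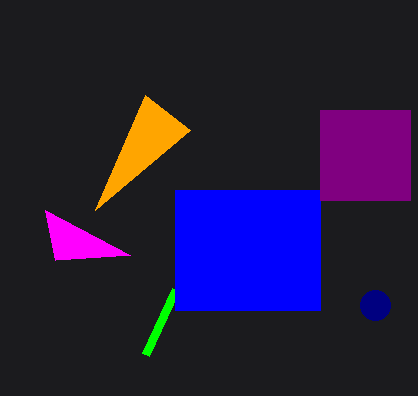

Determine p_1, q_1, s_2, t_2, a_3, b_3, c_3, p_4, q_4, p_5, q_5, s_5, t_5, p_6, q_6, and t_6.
p_1 = 55; q_1 = 260; s_2 = 190; t_2 = 130; a_3 = 375; b_3 = 305; c_3 = 15; p_4 = 175; q_4 = 290; p_5 = 175; q_5 = 190; s_5 = 320; t_5 = 310; p_6 = 320; q_6 = 110; t_6 = 200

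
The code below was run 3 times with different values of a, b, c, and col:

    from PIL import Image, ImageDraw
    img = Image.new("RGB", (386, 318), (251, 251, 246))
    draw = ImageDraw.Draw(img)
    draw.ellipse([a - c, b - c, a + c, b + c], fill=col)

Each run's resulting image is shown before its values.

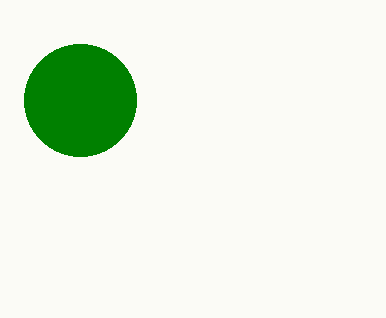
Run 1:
a = 80
b = 100
c = 56
col = 'green'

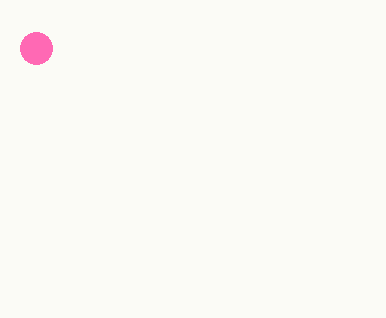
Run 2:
a = 36, b = 48, c = 16, col = 'hotpink'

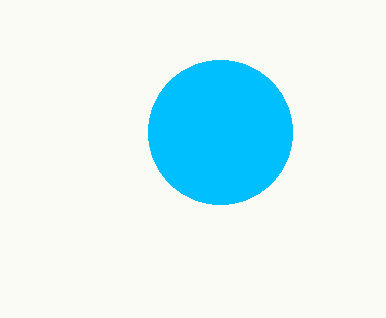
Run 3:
a = 220; b = 132; c = 72; col = 'deepskyblue'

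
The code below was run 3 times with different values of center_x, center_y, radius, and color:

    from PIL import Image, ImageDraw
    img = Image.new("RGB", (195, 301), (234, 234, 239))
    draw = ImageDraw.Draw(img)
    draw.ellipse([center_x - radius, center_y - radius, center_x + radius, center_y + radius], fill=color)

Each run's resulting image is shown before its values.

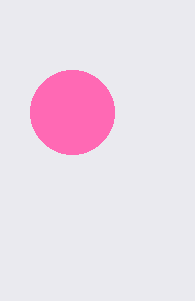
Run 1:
center_x = 72, center_y = 112, radius = 42, color = 'hotpink'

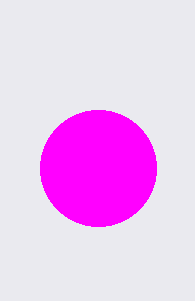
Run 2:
center_x = 98, center_y = 168, radius = 58, color = 'magenta'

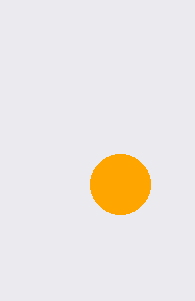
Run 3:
center_x = 120, center_y = 184, radius = 30, color = 'orange'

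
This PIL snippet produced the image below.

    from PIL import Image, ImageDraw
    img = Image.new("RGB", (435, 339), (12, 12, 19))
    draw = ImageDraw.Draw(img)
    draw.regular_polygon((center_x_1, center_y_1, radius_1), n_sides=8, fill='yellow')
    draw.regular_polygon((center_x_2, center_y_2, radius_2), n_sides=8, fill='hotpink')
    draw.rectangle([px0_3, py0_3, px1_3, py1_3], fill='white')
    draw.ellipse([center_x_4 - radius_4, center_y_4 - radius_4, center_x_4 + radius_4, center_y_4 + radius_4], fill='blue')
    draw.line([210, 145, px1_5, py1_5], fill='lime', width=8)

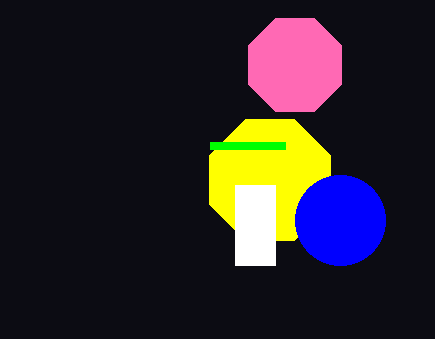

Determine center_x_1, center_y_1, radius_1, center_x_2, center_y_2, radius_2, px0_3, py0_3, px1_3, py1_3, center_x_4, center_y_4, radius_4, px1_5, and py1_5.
center_x_1 = 270
center_y_1 = 180
radius_1 = 65
center_x_2 = 295
center_y_2 = 65
radius_2 = 50
px0_3 = 235
py0_3 = 185
px1_3 = 275
py1_3 = 265
center_x_4 = 340
center_y_4 = 220
radius_4 = 45
px1_5 = 285
py1_5 = 145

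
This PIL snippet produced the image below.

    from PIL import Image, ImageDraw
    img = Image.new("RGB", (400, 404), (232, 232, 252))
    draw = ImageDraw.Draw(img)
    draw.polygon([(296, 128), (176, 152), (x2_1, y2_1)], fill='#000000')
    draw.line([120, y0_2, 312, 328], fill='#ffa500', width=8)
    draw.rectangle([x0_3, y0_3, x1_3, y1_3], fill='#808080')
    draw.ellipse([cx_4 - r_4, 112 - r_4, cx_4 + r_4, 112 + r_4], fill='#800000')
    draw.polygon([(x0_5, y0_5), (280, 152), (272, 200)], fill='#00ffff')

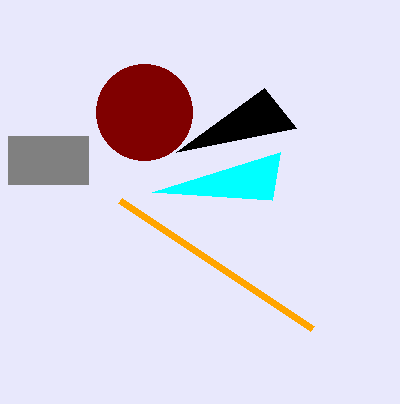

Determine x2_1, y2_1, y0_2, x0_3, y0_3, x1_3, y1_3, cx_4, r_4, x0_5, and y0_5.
x2_1 = 264; y2_1 = 88; y0_2 = 200; x0_3 = 8; y0_3 = 136; x1_3 = 88; y1_3 = 184; cx_4 = 144; r_4 = 48; x0_5 = 152; y0_5 = 192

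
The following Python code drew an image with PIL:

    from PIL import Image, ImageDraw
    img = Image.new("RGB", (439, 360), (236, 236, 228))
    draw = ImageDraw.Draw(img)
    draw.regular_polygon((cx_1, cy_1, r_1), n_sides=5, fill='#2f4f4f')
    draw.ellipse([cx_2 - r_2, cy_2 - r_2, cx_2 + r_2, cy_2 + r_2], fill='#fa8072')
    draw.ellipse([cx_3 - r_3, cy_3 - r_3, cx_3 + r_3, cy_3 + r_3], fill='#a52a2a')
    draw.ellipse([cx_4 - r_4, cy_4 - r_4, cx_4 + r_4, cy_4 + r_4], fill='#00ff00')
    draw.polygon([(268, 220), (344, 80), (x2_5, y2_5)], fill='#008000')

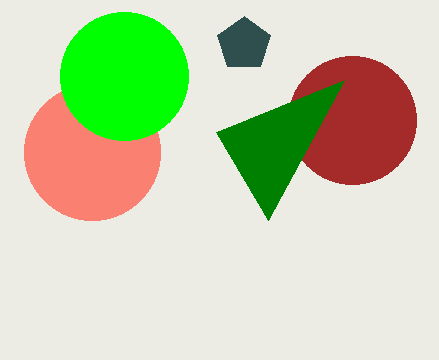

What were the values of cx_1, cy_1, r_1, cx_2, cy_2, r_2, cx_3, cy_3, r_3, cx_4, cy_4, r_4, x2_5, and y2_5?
cx_1 = 244; cy_1 = 44; r_1 = 28; cx_2 = 92; cy_2 = 152; r_2 = 68; cx_3 = 352; cy_3 = 120; r_3 = 64; cx_4 = 124; cy_4 = 76; r_4 = 64; x2_5 = 216; y2_5 = 132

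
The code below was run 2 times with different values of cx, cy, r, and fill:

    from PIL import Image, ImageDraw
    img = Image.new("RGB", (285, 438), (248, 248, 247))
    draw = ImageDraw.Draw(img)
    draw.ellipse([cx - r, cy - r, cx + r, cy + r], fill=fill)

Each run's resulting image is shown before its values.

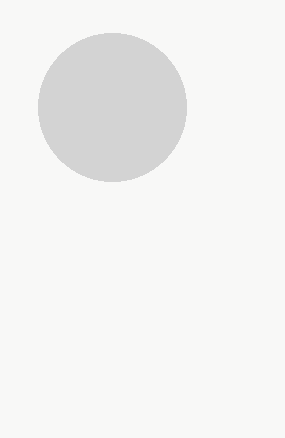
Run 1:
cx = 112
cy = 107
r = 74
fill = 'lightgray'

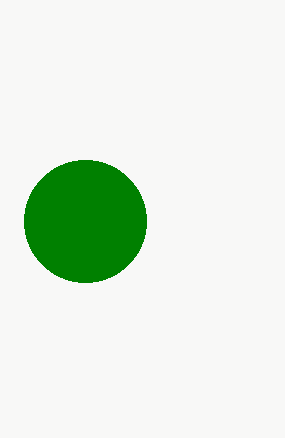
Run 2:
cx = 85
cy = 221
r = 61
fill = 'green'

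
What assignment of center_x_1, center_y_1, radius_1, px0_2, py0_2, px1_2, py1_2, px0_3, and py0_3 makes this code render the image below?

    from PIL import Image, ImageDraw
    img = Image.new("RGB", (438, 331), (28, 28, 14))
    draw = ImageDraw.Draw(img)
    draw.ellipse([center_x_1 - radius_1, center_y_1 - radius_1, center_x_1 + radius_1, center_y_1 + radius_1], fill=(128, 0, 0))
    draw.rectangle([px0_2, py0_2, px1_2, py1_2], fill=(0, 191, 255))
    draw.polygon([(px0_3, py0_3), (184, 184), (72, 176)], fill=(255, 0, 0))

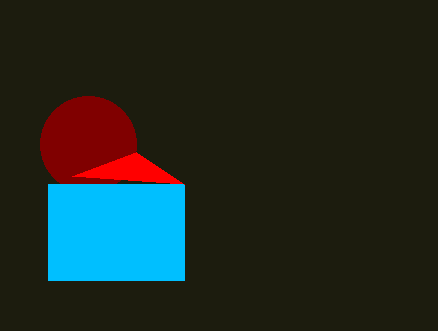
center_x_1 = 88; center_y_1 = 144; radius_1 = 48; px0_2 = 48; py0_2 = 184; px1_2 = 184; py1_2 = 280; px0_3 = 136; py0_3 = 152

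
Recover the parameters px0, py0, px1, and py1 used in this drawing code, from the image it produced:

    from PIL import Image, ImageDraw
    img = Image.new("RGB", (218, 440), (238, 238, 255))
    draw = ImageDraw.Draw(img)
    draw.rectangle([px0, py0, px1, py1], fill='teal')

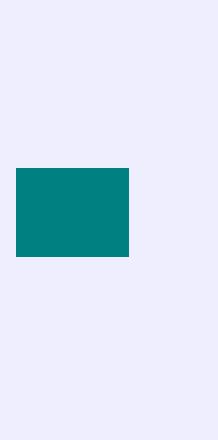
px0 = 16, py0 = 168, px1 = 128, py1 = 256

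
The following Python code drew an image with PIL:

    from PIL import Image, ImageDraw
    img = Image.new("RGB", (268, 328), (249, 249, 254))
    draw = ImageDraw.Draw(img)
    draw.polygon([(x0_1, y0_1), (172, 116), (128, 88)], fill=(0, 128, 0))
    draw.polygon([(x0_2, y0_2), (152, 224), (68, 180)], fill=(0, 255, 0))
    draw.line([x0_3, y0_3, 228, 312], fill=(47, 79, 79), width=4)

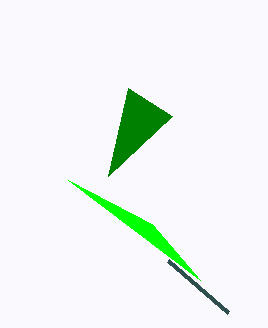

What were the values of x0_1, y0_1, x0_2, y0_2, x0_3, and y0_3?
x0_1 = 108; y0_1 = 176; x0_2 = 200; y0_2 = 280; x0_3 = 168; y0_3 = 260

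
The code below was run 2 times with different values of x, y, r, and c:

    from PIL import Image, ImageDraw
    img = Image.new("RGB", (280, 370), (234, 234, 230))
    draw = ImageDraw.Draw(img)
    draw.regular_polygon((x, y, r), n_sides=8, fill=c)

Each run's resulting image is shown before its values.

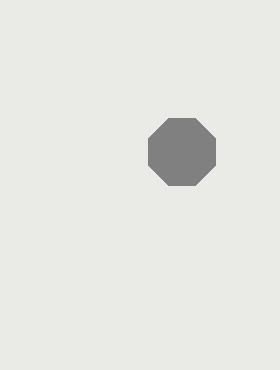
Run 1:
x = 182
y = 152
r = 36
c = 'gray'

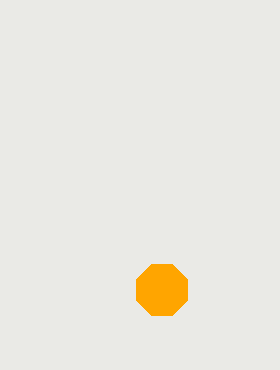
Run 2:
x = 162; y = 290; r = 28; c = 'orange'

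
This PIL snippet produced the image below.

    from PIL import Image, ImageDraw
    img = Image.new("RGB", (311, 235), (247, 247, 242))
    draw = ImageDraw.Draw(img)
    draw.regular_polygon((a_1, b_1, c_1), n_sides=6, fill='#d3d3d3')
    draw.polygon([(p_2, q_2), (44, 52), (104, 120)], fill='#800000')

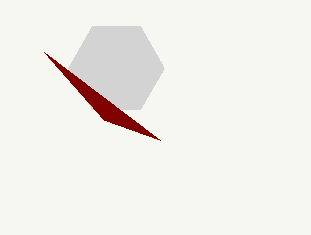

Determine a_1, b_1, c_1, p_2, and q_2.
a_1 = 116
b_1 = 68
c_1 = 48
p_2 = 160
q_2 = 140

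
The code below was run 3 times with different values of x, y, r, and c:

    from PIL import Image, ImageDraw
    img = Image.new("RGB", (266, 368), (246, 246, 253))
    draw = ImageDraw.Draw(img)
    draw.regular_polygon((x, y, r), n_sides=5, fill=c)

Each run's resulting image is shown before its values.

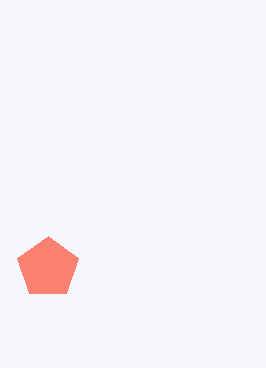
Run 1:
x = 48, y = 268, r = 32, c = 'salmon'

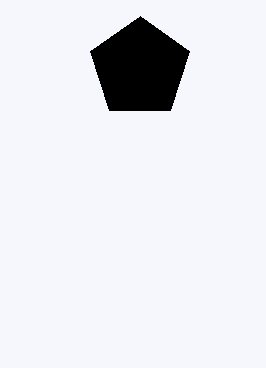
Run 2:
x = 140
y = 68
r = 52
c = 'black'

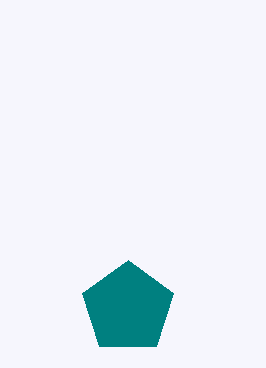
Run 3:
x = 128; y = 308; r = 48; c = 'teal'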